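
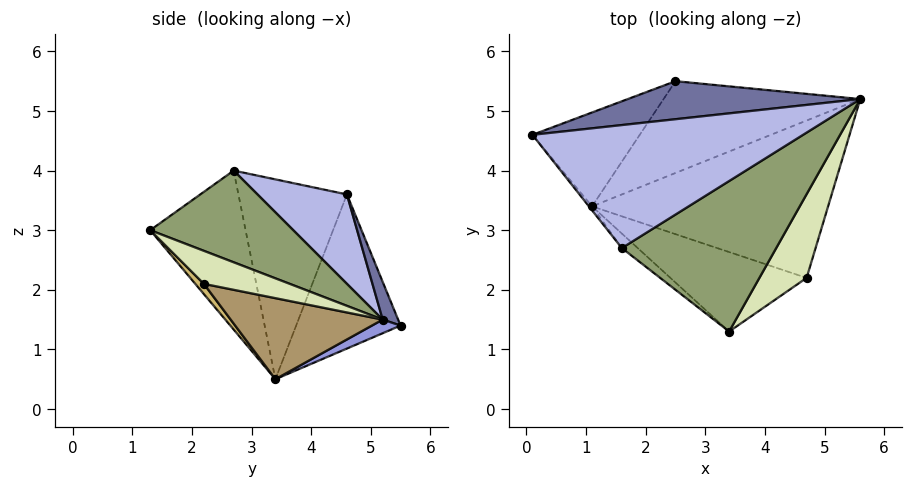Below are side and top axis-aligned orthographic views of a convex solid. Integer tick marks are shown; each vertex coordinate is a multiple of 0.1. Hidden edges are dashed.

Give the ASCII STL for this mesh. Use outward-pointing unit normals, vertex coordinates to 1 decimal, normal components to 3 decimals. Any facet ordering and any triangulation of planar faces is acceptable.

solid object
 facet normal 0.072 0.893 0.444
  outer loop
   vertex 2.5 5.5 1.4
   vertex 0.1 4.6 3.6
   vertex 5.6 5.2 1.5
  endloop
 endfacet
 facet normal -0.643 0.621 -0.448
  outer loop
   vertex 2.5 5.5 1.4
   vertex 1.1 3.4 0.5
   vertex 0.1 4.6 3.6
  endloop
 endfacet
 facet normal 0.065 0.356 -0.932
  outer loop
   vertex 2.5 5.5 1.4
   vertex 5.6 5.2 1.5
   vertex 1.1 3.4 0.5
  endloop
 endfacet
 facet normal 0.286 0.409 0.867
  outer loop
   vertex 1.6 2.7 4.0
   vertex 5.6 5.2 1.5
   vertex 0.1 4.6 3.6
  endloop
 endfacet
 facet normal 0.510 0.043 0.859
  outer loop
   vertex 1.6 2.7 4.0
   vertex 3.4 1.3 3.0
   vertex 5.6 5.2 1.5
  endloop
 endfacet
 facet normal -0.784 -0.621 -0.012
  outer loop
   vertex 1.6 2.7 4.0
   vertex 0.1 4.6 3.6
   vertex 1.1 3.4 0.5
  endloop
 endfacet
 facet normal -0.634 -0.770 -0.063
  outer loop
   vertex 1.6 2.7 4.0
   vertex 1.1 3.4 0.5
   vertex 3.4 1.3 3.0
  endloop
 endfacet
 facet normal 0.573 -0.008 0.820
  outer loop
   vertex 4.7 2.2 2.1
   vertex 5.6 5.2 1.5
   vertex 3.4 1.3 3.0
  endloop
 endfacet
 facet normal 0.312 -0.276 -0.909
  outer loop
   vertex 4.7 2.2 2.1
   vertex 1.1 3.4 0.5
   vertex 5.6 5.2 1.5
  endloop
 endfacet
 facet normal 0.050 -0.742 -0.669
  outer loop
   vertex 4.7 2.2 2.1
   vertex 3.4 1.3 3.0
   vertex 1.1 3.4 0.5
  endloop
 endfacet
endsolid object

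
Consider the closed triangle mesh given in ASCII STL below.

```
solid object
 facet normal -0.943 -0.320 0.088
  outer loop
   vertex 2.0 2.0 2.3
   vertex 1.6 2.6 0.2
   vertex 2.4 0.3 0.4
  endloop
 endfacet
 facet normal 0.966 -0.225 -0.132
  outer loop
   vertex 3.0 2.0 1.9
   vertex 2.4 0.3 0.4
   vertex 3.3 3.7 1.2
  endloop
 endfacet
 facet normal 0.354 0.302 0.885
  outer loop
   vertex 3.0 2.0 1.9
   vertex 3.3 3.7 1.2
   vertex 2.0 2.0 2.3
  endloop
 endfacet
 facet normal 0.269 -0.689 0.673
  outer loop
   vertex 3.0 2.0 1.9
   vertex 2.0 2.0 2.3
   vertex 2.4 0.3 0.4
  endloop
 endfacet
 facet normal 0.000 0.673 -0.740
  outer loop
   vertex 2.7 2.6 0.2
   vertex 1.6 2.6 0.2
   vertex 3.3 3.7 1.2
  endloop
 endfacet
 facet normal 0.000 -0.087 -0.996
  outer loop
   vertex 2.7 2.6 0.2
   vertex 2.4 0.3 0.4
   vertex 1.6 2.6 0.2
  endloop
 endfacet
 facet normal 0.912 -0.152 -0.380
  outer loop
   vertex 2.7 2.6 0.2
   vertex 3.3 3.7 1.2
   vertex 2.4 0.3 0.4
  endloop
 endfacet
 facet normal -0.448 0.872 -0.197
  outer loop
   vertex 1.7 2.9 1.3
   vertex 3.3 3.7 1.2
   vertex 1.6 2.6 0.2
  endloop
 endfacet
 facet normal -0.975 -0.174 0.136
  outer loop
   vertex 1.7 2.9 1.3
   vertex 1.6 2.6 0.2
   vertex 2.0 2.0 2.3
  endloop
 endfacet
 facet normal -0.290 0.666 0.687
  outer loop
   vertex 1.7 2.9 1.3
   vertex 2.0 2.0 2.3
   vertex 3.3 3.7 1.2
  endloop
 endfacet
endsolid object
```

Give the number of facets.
10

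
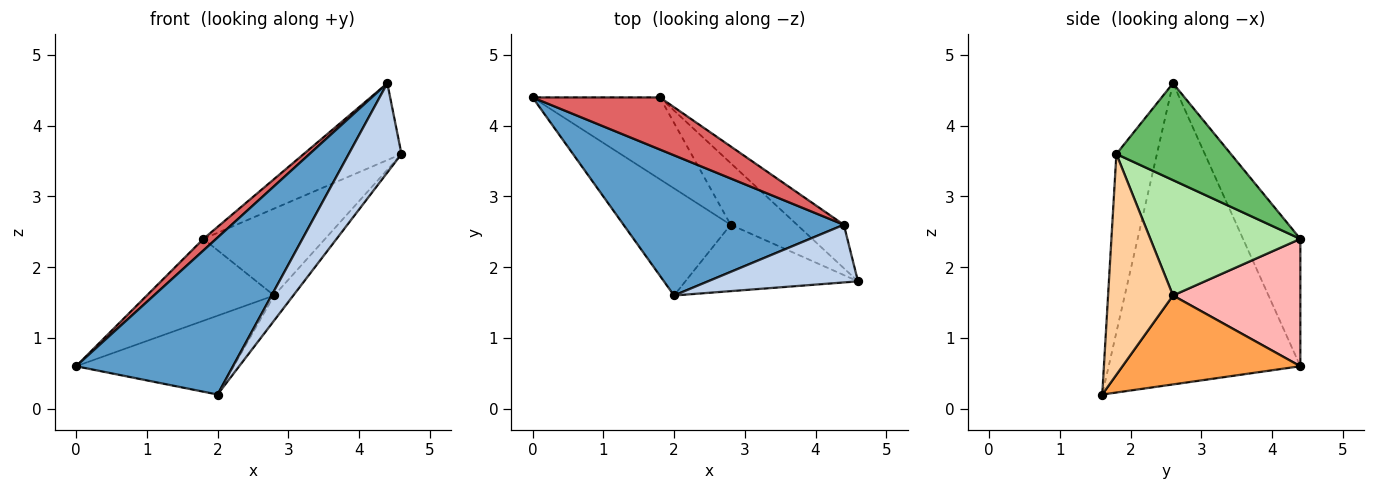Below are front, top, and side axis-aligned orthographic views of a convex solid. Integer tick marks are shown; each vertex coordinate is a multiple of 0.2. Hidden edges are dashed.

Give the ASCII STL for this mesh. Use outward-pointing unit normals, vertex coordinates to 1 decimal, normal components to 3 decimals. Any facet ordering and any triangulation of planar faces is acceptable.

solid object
 facet normal -0.673 -0.551 0.493
  outer loop
   vertex 4.4 2.6 4.6
   vertex 0.0 4.4 0.6
   vertex 2.0 1.6 0.2
  endloop
 endfacet
 facet normal -0.542 -0.706 0.456
  outer loop
   vertex 4.4 2.6 4.6
   vertex 2.0 1.6 0.2
   vertex 4.6 1.8 3.6
  endloop
 endfacet
 facet normal 0.556 0.493 -0.670
  outer loop
   vertex 2.8 2.6 1.6
   vertex 2.0 1.6 0.2
   vertex 0.0 4.4 0.6
  endloop
 endfacet
 facet normal 0.767 0.226 -0.600
  outer loop
   vertex 2.8 2.6 1.6
   vertex 4.6 1.8 3.6
   vertex 2.0 1.6 0.2
  endloop
 endfacet
 facet normal 0.714 0.610 -0.345
  outer loop
   vertex 1.8 4.4 2.4
   vertex 4.4 2.6 4.6
   vertex 4.6 1.8 3.6
  endloop
 endfacet
 facet normal 0.709 0.575 -0.408
  outer loop
   vertex 1.8 4.4 2.4
   vertex 4.6 1.8 3.6
   vertex 2.8 2.6 1.6
  endloop
 endfacet
 facet normal -0.699 -0.155 0.699
  outer loop
   vertex 1.8 4.4 2.4
   vertex 0.0 4.4 0.6
   vertex 4.4 2.6 4.6
  endloop
 endfacet
 facet normal 0.577 0.577 -0.577
  outer loop
   vertex 1.8 4.4 2.4
   vertex 2.8 2.6 1.6
   vertex 0.0 4.4 0.6
  endloop
 endfacet
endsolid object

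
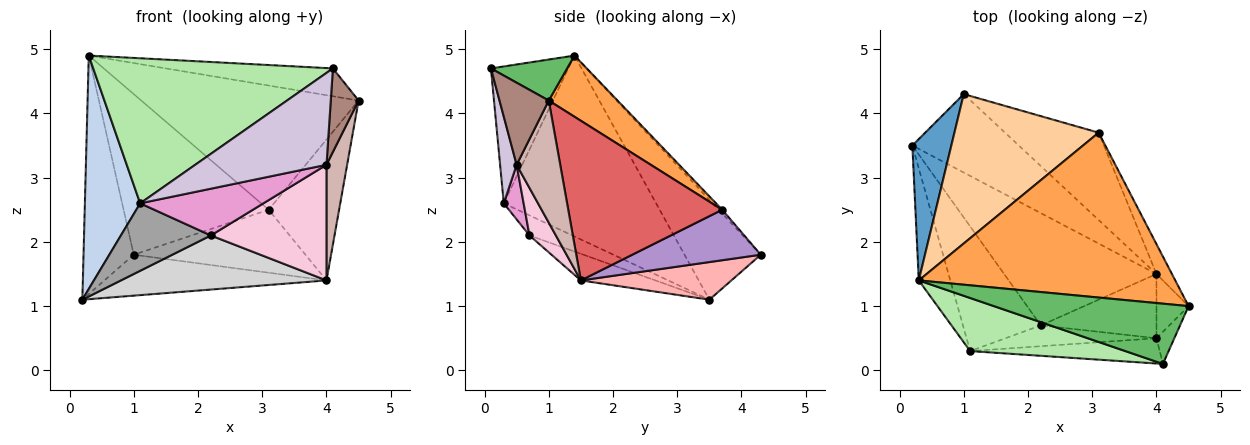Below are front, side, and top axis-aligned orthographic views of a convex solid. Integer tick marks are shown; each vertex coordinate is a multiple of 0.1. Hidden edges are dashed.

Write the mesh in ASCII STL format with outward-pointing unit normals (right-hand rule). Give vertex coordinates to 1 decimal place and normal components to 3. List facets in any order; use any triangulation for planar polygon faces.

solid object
 facet normal -0.794 0.523 0.310
  outer loop
   vertex 1.0 4.3 1.8
   vertex 0.2 3.5 1.1
   vertex 0.3 1.4 4.9
  endloop
 endfacet
 facet normal -0.928 -0.337 -0.162
  outer loop
   vertex 1.1 0.3 2.6
   vertex 0.3 1.4 4.9
   vertex 0.2 3.5 1.1
  endloop
 endfacet
 facet normal 0.187 0.591 0.785
  outer loop
   vertex 3.1 3.7 2.5
   vertex 0.3 1.4 4.9
   vertex 4.5 1.0 4.2
  endloop
 endfacet
 facet normal -0.018 0.732 0.681
  outer loop
   vertex 3.1 3.7 2.5
   vertex 1.0 4.3 1.8
   vertex 0.3 1.4 4.9
  endloop
 endfacet
 facet normal 0.188 0.412 0.892
  outer loop
   vertex 4.1 0.1 4.7
   vertex 4.5 1.0 4.2
   vertex 0.3 1.4 4.9
  endloop
 endfacet
 facet normal -0.290 -0.899 0.329
  outer loop
   vertex 4.1 0.1 4.7
   vertex 0.3 1.4 4.9
   vertex 1.1 0.3 2.6
  endloop
 endfacet
 facet normal 0.906 0.414 -0.088
  outer loop
   vertex 4.0 1.5 1.4
   vertex 3.1 3.7 2.5
   vertex 4.5 1.0 4.2
  endloop
 endfacet
 facet normal 0.299 0.441 -0.846
  outer loop
   vertex 4.0 1.5 1.4
   vertex 0.2 3.5 1.1
   vertex 1.0 4.3 1.8
  endloop
 endfacet
 facet normal 0.401 0.536 -0.743
  outer loop
   vertex 4.0 1.5 1.4
   vertex 1.0 4.3 1.8
   vertex 3.1 3.7 2.5
  endloop
 endfacet
 facet normal 0.120 -0.957 -0.263
  outer loop
   vertex 4.0 0.5 3.2
   vertex 4.1 0.1 4.7
   vertex 1.1 0.3 2.6
  endloop
 endfacet
 facet normal 0.855 -0.483 -0.186
  outer loop
   vertex 4.0 0.5 3.2
   vertex 4.5 1.0 4.2
   vertex 4.1 0.1 4.7
  endloop
 endfacet
 facet normal 0.879 -0.416 -0.231
  outer loop
   vertex 4.0 0.5 3.2
   vertex 4.0 1.5 1.4
   vertex 4.5 1.0 4.2
  endloop
 endfacet
 facet normal 0.146 -0.904 -0.403
  outer loop
   vertex 2.2 0.7 2.1
   vertex 4.0 0.5 3.2
   vertex 1.1 0.3 2.6
  endloop
 endfacet
 facet normal 0.196 -0.857 -0.476
  outer loop
   vertex 2.2 0.7 2.1
   vertex 4.0 1.5 1.4
   vertex 4.0 0.5 3.2
  endloop
 endfacet
 facet normal -0.221 -0.464 -0.858
  outer loop
   vertex 2.2 0.7 2.1
   vertex 1.1 0.3 2.6
   vertex 0.2 3.5 1.1
  endloop
 endfacet
 facet normal -0.155 -0.429 -0.890
  outer loop
   vertex 2.2 0.7 2.1
   vertex 0.2 3.5 1.1
   vertex 4.0 1.5 1.4
  endloop
 endfacet
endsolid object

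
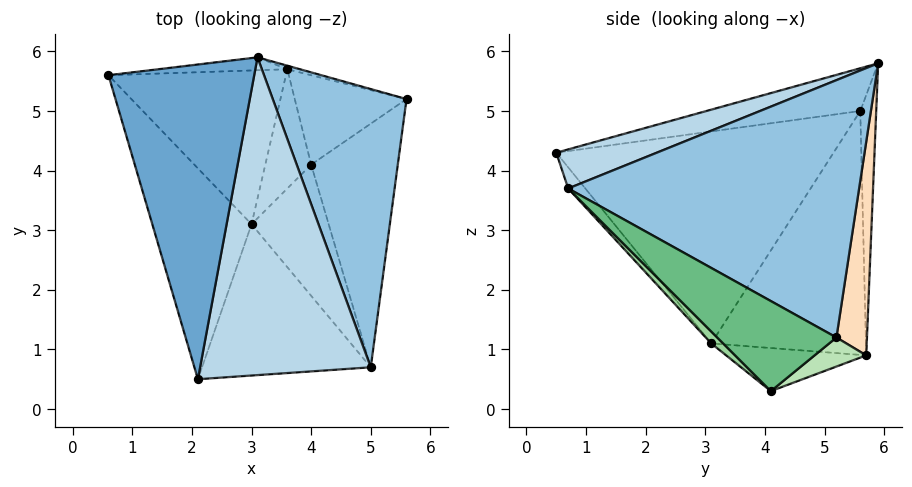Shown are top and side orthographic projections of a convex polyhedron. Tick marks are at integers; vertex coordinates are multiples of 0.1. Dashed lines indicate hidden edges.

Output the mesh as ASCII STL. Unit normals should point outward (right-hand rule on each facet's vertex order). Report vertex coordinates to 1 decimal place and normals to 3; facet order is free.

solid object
 facet normal -0.275 -0.210 0.938
  outer loop
   vertex 3.1 5.9 5.8
   vertex 0.6 5.6 5.0
   vertex 2.1 0.5 4.3
  endloop
 endfacet
 facet normal 0.879 0.137 0.457
  outer loop
   vertex 5.0 0.7 3.7
   vertex 5.6 5.2 1.2
   vertex 3.1 5.9 5.8
  endloop
 endfacet
 facet normal 0.213 -0.298 0.931
  outer loop
   vertex 5.0 0.7 3.7
   vertex 3.1 5.9 5.8
   vertex 2.1 0.5 4.3
  endloop
 endfacet
 facet normal -0.887 -0.204 -0.415
  outer loop
   vertex 3.0 3.1 1.1
   vertex 2.1 0.5 4.3
   vertex 0.6 5.6 5.0
  endloop
 endfacet
 facet normal -0.080 -0.762 -0.642
  outer loop
   vertex 3.0 3.1 1.1
   vertex 5.0 0.7 3.7
   vertex 2.1 0.5 4.3
  endloop
 endfacet
 facet normal -0.801 0.140 -0.582
  outer loop
   vertex 3.6 5.7 0.9
   vertex 3.0 3.1 1.1
   vertex 0.6 5.6 5.0
  endloop
 endfacet
 facet normal -0.103 0.993 -0.051
  outer loop
   vertex 3.6 5.7 0.9
   vertex 0.6 5.6 5.0
   vertex 3.1 5.9 5.8
  endloop
 endfacet
 facet normal 0.245 0.970 -0.015
  outer loop
   vertex 3.6 5.7 0.9
   vertex 3.1 5.9 5.8
   vertex 5.6 5.2 1.2
  endloop
 endfacet
 facet normal 0.649 -0.434 -0.625
  outer loop
   vertex 4.0 4.1 0.3
   vertex 5.6 5.2 1.2
   vertex 5.0 0.7 3.7
  endloop
 endfacet
 facet normal 0.111 -0.686 -0.719
  outer loop
   vertex 4.0 4.1 0.3
   vertex 5.0 0.7 3.7
   vertex 3.0 3.1 1.1
  endloop
 endfacet
 facet normal 0.232 0.392 -0.890
  outer loop
   vertex 4.0 4.1 0.3
   vertex 3.6 5.7 0.9
   vertex 5.6 5.2 1.2
  endloop
 endfacet
 facet normal -0.681 0.101 -0.725
  outer loop
   vertex 4.0 4.1 0.3
   vertex 3.0 3.1 1.1
   vertex 3.6 5.7 0.9
  endloop
 endfacet
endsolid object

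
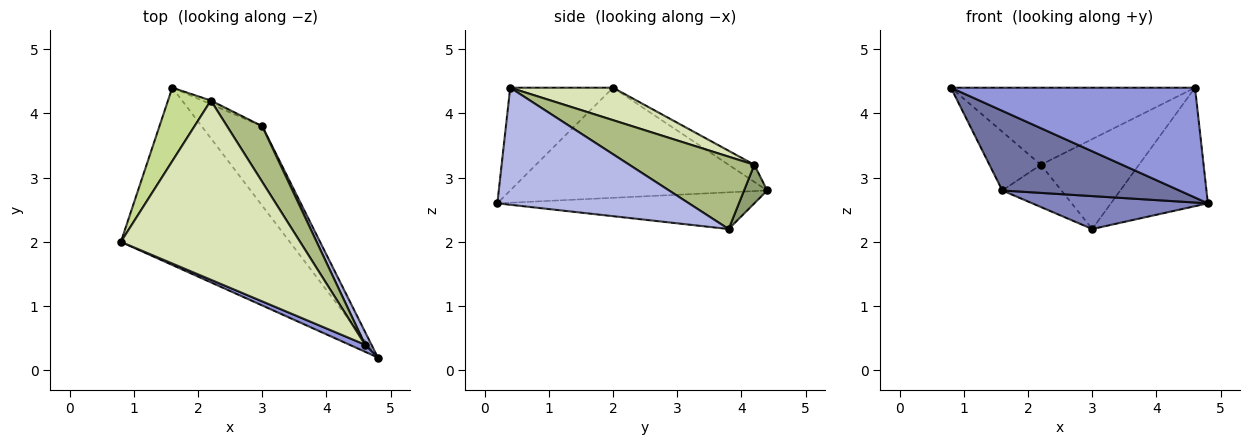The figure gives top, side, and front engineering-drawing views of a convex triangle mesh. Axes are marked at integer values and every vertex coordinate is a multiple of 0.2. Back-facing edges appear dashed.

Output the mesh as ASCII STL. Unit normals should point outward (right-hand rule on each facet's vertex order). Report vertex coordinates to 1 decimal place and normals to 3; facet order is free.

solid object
 facet normal -0.511 -0.352 -0.784
  outer loop
   vertex 1.6 4.4 2.8
   vertex 4.8 0.2 2.6
   vertex 0.8 2.0 4.4
  endloop
 endfacet
 facet normal -0.489 -0.334 -0.806
  outer loop
   vertex 1.6 4.4 2.8
   vertex 3.0 3.8 2.2
   vertex 4.8 0.2 2.6
  endloop
 endfacet
 facet normal -0.387 -0.920 0.059
  outer loop
   vertex 4.6 0.4 4.4
   vertex 0.8 2.0 4.4
   vertex 4.8 0.2 2.6
  endloop
 endfacet
 facet normal 0.891 0.451 0.049
  outer loop
   vertex 4.6 0.4 4.4
   vertex 4.8 0.2 2.6
   vertex 3.0 3.8 2.2
  endloop
 endfacet
 facet normal 0.363 0.928 -0.081
  outer loop
   vertex 2.2 4.2 3.2
   vertex 3.0 3.8 2.2
   vertex 1.6 4.4 2.8
  endloop
 endfacet
 facet normal 0.735 0.577 0.357
  outer loop
   vertex 2.2 4.2 3.2
   vertex 4.6 0.4 4.4
   vertex 3.0 3.8 2.2
  endloop
 endfacet
 facet normal -0.298 0.596 0.745
  outer loop
   vertex 2.2 4.2 3.2
   vertex 1.6 4.4 2.8
   vertex 0.8 2.0 4.4
  endloop
 endfacet
 facet normal 0.164 0.390 0.906
  outer loop
   vertex 2.2 4.2 3.2
   vertex 0.8 2.0 4.4
   vertex 4.6 0.4 4.4
  endloop
 endfacet
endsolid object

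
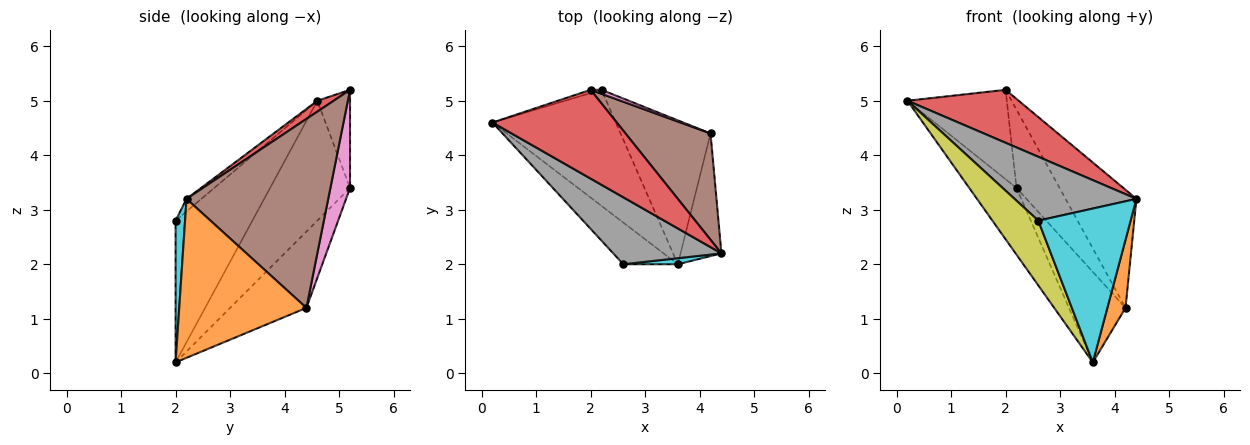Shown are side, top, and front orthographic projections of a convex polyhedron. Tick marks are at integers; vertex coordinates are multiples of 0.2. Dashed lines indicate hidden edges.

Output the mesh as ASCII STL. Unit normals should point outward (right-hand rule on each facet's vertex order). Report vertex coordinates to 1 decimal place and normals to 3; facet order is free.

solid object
 facet normal -0.645 0.381 -0.663
  outer loop
   vertex 3.6 2.0 0.2
   vertex 0.2 4.6 5.0
   vertex 2.2 5.2 3.4
  endloop
 endfacet
 facet normal 0.959 -0.137 -0.247
  outer loop
   vertex 4.2 4.4 1.2
   vertex 4.4 2.2 3.2
   vertex 3.6 2.0 0.2
  endloop
 endfacet
 facet normal -0.583 0.432 -0.688
  outer loop
   vertex 4.2 4.4 1.2
   vertex 3.6 2.0 0.2
   vertex 2.2 5.2 3.4
  endloop
 endfacet
 facet normal 0.075 -0.511 0.856
  outer loop
   vertex 2.0 5.2 5.2
   vertex 0.2 4.6 5.0
   vertex 4.4 2.2 3.2
  endloop
 endfacet
 facet normal -0.313 0.949 -0.035
  outer loop
   vertex 2.0 5.2 5.2
   vertex 2.2 5.2 3.4
   vertex 0.2 4.6 5.0
  endloop
 endfacet
 facet normal 0.830 0.415 0.373
  outer loop
   vertex 2.0 5.2 5.2
   vertex 4.4 2.2 3.2
   vertex 4.2 4.4 1.2
  endloop
 endfacet
 facet normal 0.414 0.909 0.046
  outer loop
   vertex 2.0 5.2 5.2
   vertex 4.2 4.4 1.2
   vertex 2.2 5.2 3.4
  endloop
 endfacet
 facet normal -0.084 -0.688 0.721
  outer loop
   vertex 2.6 2.0 2.8
   vertex 4.4 2.2 3.2
   vertex 0.2 4.6 5.0
  endloop
 endfacet
 facet normal -0.815 -0.487 -0.314
  outer loop
   vertex 2.6 2.0 2.8
   vertex 0.2 4.6 5.0
   vertex 3.6 2.0 0.2
  endloop
 endfacet
 facet normal 0.102 -0.994 0.039
  outer loop
   vertex 2.6 2.0 2.8
   vertex 3.6 2.0 0.2
   vertex 4.4 2.2 3.2
  endloop
 endfacet
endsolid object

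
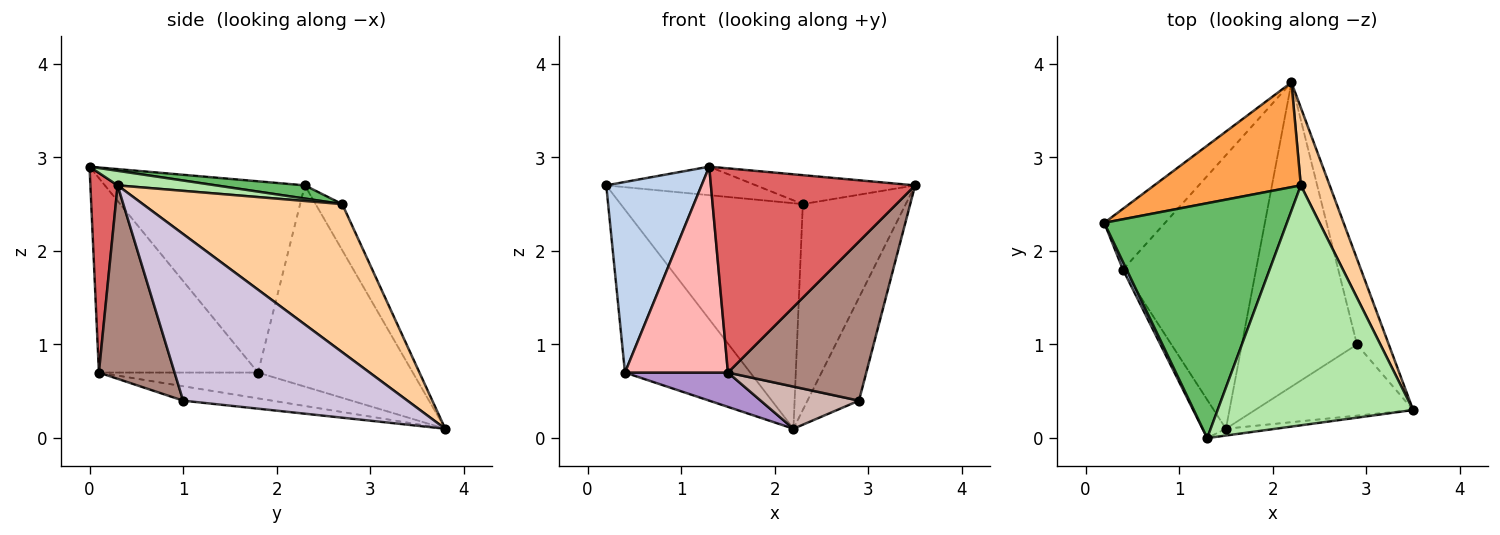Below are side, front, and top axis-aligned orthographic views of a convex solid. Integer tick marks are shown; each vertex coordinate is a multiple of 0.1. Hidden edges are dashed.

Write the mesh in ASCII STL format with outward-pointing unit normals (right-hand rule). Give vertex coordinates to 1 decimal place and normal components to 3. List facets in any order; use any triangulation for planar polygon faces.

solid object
 facet normal -0.757 0.612 -0.229
  outer loop
   vertex 0.4 1.8 0.7
   vertex 0.2 2.3 2.7
   vertex 2.2 3.8 0.1
  endloop
 endfacet
 facet normal -0.903 -0.430 0.017
  outer loop
   vertex 0.4 1.8 0.7
   vertex 1.3 0.0 2.9
   vertex 0.2 2.3 2.7
  endloop
 endfacet
 facet normal -0.131 0.899 0.418
  outer loop
   vertex 2.3 2.7 2.5
   vertex 2.2 3.8 0.1
   vertex 0.2 2.3 2.7
  endloop
 endfacet
 facet normal 0.876 0.452 0.171
  outer loop
   vertex 2.3 2.7 2.5
   vertex 3.5 0.3 2.7
   vertex 2.2 3.8 0.1
  endloop
 endfacet
 facet normal 0.071 0.120 0.990
  outer loop
   vertex 2.3 2.7 2.5
   vertex 0.2 2.3 2.7
   vertex 1.3 0.0 2.9
  endloop
 endfacet
 facet normal 0.074 0.119 0.990
  outer loop
   vertex 2.3 2.7 2.5
   vertex 1.3 0.0 2.9
   vertex 3.5 0.3 2.7
  endloop
 endfacet
 facet normal 0.132 -0.991 -0.033
  outer loop
   vertex 1.5 0.1 0.7
   vertex 3.5 0.3 2.7
   vertex 1.3 0.0 2.9
  endloop
 endfacet
 facet normal -0.835 -0.541 -0.101
  outer loop
   vertex 1.5 0.1 0.7
   vertex 1.3 0.0 2.9
   vertex 0.4 1.8 0.7
  endloop
 endfacet
 facet normal -0.189 -0.122 -0.974
  outer loop
   vertex 1.5 0.1 0.7
   vertex 0.4 1.8 0.7
   vertex 2.2 3.8 0.1
  endloop
 endfacet
 facet normal 0.958 0.220 -0.183
  outer loop
   vertex 2.9 1.0 0.4
   vertex 2.2 3.8 0.1
   vertex 3.5 0.3 2.7
  endloop
 endfacet
 facet normal 0.447 -0.817 -0.365
  outer loop
   vertex 2.9 1.0 0.4
   vertex 3.5 0.3 2.7
   vertex 1.5 0.1 0.7
  endloop
 endfacet
 facet normal -0.123 -0.136 -0.983
  outer loop
   vertex 2.9 1.0 0.4
   vertex 1.5 0.1 0.7
   vertex 2.2 3.8 0.1
  endloop
 endfacet
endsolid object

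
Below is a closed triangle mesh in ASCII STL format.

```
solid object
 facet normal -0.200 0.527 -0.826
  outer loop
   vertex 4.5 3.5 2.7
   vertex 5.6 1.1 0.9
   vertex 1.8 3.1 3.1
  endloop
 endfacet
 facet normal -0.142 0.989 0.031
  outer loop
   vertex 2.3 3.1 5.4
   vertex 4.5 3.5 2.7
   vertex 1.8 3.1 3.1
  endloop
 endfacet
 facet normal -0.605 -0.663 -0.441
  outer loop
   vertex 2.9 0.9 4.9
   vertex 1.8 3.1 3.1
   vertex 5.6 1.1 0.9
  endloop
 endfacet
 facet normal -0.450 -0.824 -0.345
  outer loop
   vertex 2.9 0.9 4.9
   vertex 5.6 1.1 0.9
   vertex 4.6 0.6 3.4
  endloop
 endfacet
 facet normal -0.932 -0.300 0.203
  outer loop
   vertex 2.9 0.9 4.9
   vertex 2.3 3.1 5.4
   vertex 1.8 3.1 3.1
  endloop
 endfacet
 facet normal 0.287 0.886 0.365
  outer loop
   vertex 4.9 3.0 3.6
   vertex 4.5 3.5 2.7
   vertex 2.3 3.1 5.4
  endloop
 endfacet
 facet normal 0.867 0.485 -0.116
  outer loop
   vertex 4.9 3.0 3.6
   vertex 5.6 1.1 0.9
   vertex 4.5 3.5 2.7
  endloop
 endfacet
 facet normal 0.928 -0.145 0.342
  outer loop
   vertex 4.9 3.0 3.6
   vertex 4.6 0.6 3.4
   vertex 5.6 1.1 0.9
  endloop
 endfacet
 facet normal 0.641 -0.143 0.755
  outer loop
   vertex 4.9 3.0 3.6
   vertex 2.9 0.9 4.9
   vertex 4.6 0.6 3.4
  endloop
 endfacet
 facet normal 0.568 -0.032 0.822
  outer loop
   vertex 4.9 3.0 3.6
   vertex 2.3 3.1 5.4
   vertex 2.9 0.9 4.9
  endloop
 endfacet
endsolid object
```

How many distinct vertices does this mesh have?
7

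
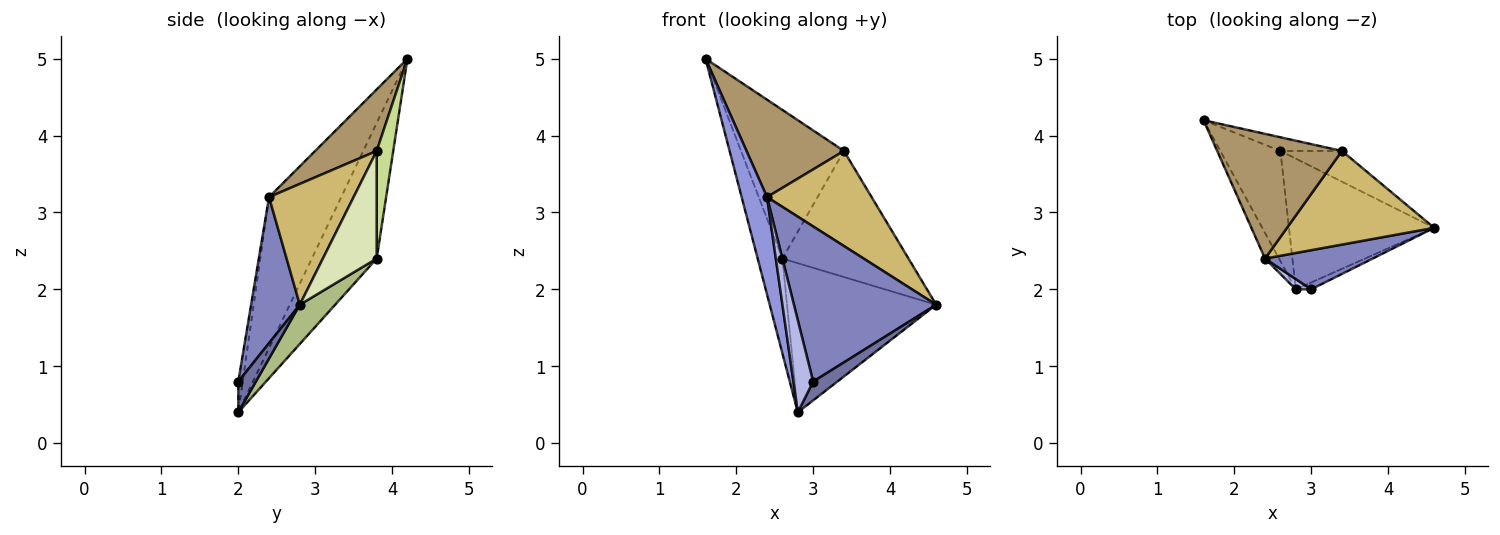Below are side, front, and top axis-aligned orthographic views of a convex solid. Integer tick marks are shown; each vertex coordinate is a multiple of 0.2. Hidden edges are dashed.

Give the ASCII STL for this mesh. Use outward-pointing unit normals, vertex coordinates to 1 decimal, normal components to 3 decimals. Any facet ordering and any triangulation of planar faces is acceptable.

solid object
 facet normal 0.564 -0.776 -0.282
  outer loop
   vertex 3.0 2.0 0.8
   vertex 2.8 2.0 0.4
   vertex 4.6 2.8 1.8
  endloop
 endfacet
 facet normal 0.315 -0.920 0.232
  outer loop
   vertex 2.4 2.4 3.2
   vertex 3.0 2.0 0.8
   vertex 4.6 2.8 1.8
  endloop
 endfacet
 facet normal -0.940 -0.331 -0.087
  outer loop
   vertex 2.4 2.4 3.2
   vertex 1.6 4.2 5.0
   vertex 2.8 2.0 0.4
  endloop
 endfacet
 facet normal -0.216 -0.970 0.108
  outer loop
   vertex 2.4 2.4 3.2
   vertex 2.8 2.0 0.4
   vertex 3.0 2.0 0.8
  endloop
 endfacet
 facet normal -0.863 0.329 -0.383
  outer loop
   vertex 2.6 3.8 2.4
   vertex 2.8 2.0 0.4
   vertex 1.6 4.2 5.0
  endloop
 endfacet
 facet normal 0.176 0.740 -0.649
  outer loop
   vertex 2.6 3.8 2.4
   vertex 4.6 2.8 1.8
   vertex 2.8 2.0 0.4
  endloop
 endfacet
 facet normal 0.158 0.983 -0.090
  outer loop
   vertex 3.4 3.8 3.8
   vertex 2.6 3.8 2.4
   vertex 1.6 4.2 5.0
  endloop
 endfacet
 facet normal 0.383 0.897 -0.219
  outer loop
   vertex 3.4 3.8 3.8
   vertex 4.6 2.8 1.8
   vertex 2.6 3.8 2.4
  endloop
 endfacet
 facet normal 0.362 -0.574 0.735
  outer loop
   vertex 3.4 3.8 3.8
   vertex 1.6 4.2 5.0
   vertex 2.4 2.4 3.2
  endloop
 endfacet
 facet normal 0.499 -0.617 0.608
  outer loop
   vertex 3.4 3.8 3.8
   vertex 2.4 2.4 3.2
   vertex 4.6 2.8 1.8
  endloop
 endfacet
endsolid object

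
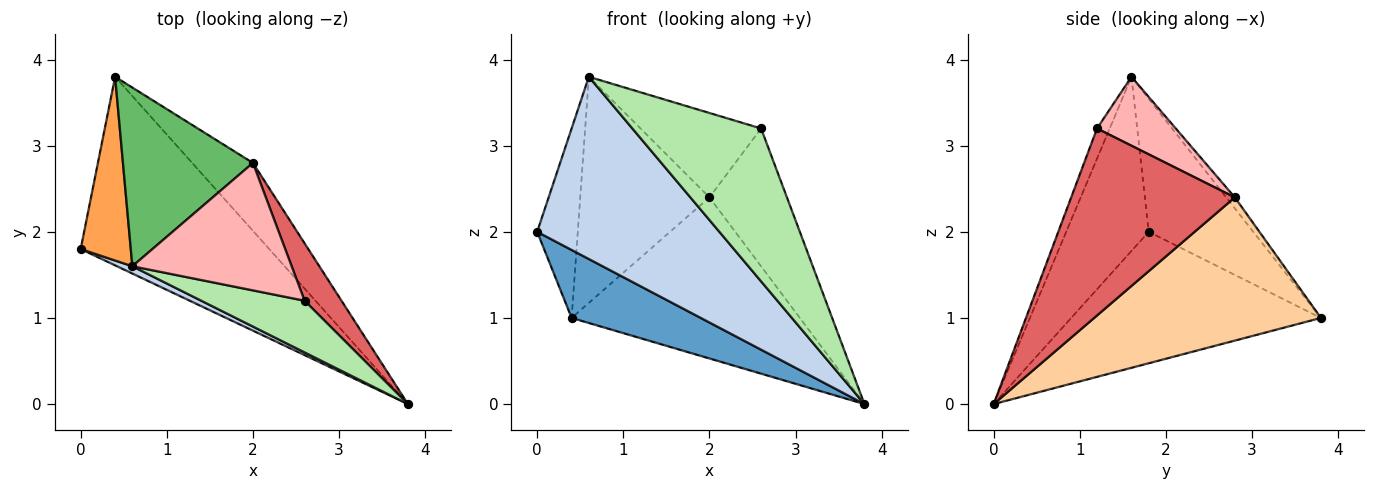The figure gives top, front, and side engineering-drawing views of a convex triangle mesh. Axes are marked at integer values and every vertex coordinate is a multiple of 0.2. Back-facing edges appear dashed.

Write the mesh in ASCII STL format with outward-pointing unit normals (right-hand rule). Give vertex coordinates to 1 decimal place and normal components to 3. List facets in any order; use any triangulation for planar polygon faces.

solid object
 facet normal -0.548 -0.284 -0.787
  outer loop
   vertex 0.4 3.8 1.0
   vertex 3.8 0.0 0.0
   vertex 0.0 1.8 2.0
  endloop
 endfacet
 facet normal -0.412 -0.910 0.036
  outer loop
   vertex 0.6 1.6 3.8
   vertex 0.0 1.8 2.0
   vertex 3.8 0.0 0.0
  endloop
 endfacet
 facet normal -0.880 0.341 0.331
  outer loop
   vertex 0.6 1.6 3.8
   vertex 0.4 3.8 1.0
   vertex 0.0 1.8 2.0
  endloop
 endfacet
 facet normal 0.675 0.680 -0.286
  outer loop
   vertex 2.0 2.8 2.4
   vertex 3.8 0.0 0.0
   vertex 0.4 3.8 1.0
  endloop
 endfacet
 facet normal -0.052 0.783 0.619
  outer loop
   vertex 2.0 2.8 2.4
   vertex 0.4 3.8 1.0
   vertex 0.6 1.6 3.8
  endloop
 endfacet
 facet normal -0.093 -0.943 0.319
  outer loop
   vertex 2.6 1.2 3.2
   vertex 0.6 1.6 3.8
   vertex 3.8 0.0 0.0
  endloop
 endfacet
 facet normal 0.890 0.421 0.176
  outer loop
   vertex 2.6 1.2 3.2
   vertex 3.8 0.0 0.0
   vertex 2.0 2.8 2.4
  endloop
 endfacet
 facet normal 0.339 0.519 0.784
  outer loop
   vertex 2.6 1.2 3.2
   vertex 2.0 2.8 2.4
   vertex 0.6 1.6 3.8
  endloop
 endfacet
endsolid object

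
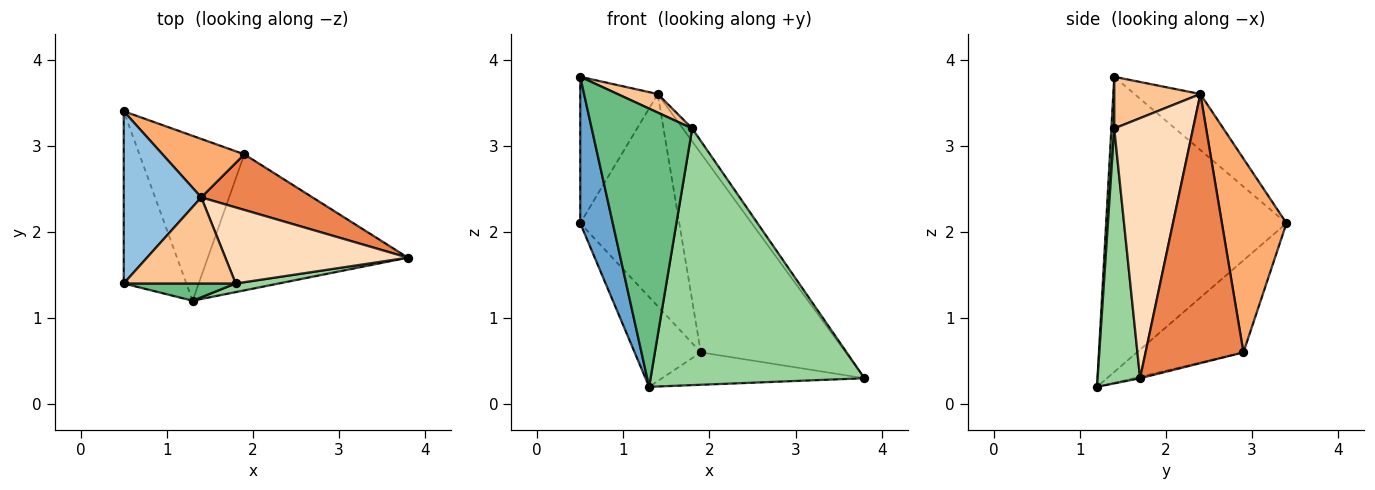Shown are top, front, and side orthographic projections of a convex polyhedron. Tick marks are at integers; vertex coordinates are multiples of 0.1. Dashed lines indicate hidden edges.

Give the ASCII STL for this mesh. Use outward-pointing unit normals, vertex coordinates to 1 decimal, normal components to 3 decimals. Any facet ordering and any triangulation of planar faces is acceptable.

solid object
 facet normal -0.963 -0.174 -0.204
  outer loop
   vertex 1.3 1.2 0.2
   vertex 0.5 1.4 3.8
   vertex 0.5 3.4 2.1
  endloop
 endfacet
 facet normal -0.482 0.567 0.668
  outer loop
   vertex 1.4 2.4 3.6
   vertex 0.5 3.4 2.1
   vertex 0.5 1.4 3.8
  endloop
 endfacet
 facet normal -0.007 0.232 -0.973
  outer loop
   vertex 1.9 2.9 0.6
   vertex 3.8 1.7 0.3
   vertex 1.3 1.2 0.2
  endloop
 endfacet
 facet normal -0.610 0.379 -0.696
  outer loop
   vertex 1.9 2.9 0.6
   vertex 1.3 1.2 0.2
   vertex 0.5 3.4 2.1
  endloop
 endfacet
 facet normal 0.545 0.807 0.225
  outer loop
   vertex 1.9 2.9 0.6
   vertex 1.4 2.4 3.6
   vertex 3.8 1.7 0.3
  endloop
 endfacet
 facet normal 0.532 0.816 0.225
  outer loop
   vertex 1.9 2.9 0.6
   vertex 0.5 3.4 2.1
   vertex 1.4 2.4 3.6
  endloop
 endfacet
 facet normal 0.411 -0.192 0.891
  outer loop
   vertex 1.8 1.4 3.2
   vertex 1.4 2.4 3.6
   vertex 0.5 1.4 3.8
  endloop
 endfacet
 facet normal 0.815 0.097 0.572
  outer loop
   vertex 1.8 1.4 3.2
   vertex 3.8 1.7 0.3
   vertex 1.4 2.4 3.6
  endloop
 endfacet
 facet normal 0.029 -0.998 0.062
  outer loop
   vertex 1.8 1.4 3.2
   vertex 0.5 1.4 3.8
   vertex 1.3 1.2 0.2
  endloop
 endfacet
 facet normal 0.195 -0.980 0.033
  outer loop
   vertex 1.8 1.4 3.2
   vertex 1.3 1.2 0.2
   vertex 3.8 1.7 0.3
  endloop
 endfacet
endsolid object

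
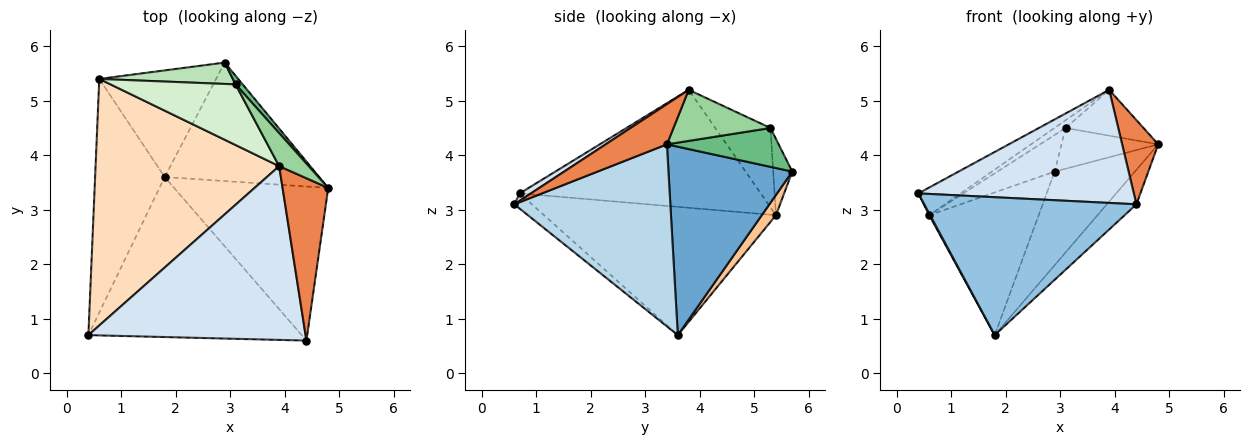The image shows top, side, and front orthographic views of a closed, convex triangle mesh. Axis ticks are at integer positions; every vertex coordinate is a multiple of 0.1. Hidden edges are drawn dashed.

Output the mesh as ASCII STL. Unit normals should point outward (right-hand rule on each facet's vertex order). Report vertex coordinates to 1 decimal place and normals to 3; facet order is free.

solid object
 facet normal 0.691 0.448 -0.567
  outer loop
   vertex 1.8 3.6 0.7
   vertex 2.9 5.7 3.7
   vertex 4.8 3.4 4.2
  endloop
 endfacet
 facet normal -0.054 -0.652 -0.756
  outer loop
   vertex 4.4 0.6 3.1
   vertex 0.4 0.7 3.3
   vertex 1.8 3.6 0.7
  endloop
 endfacet
 facet normal 0.755 0.143 -0.639
  outer loop
   vertex 4.4 0.6 3.1
   vertex 1.8 3.6 0.7
   vertex 4.8 3.4 4.2
  endloop
 endfacet
 facet normal 0.028 -0.545 0.838
  outer loop
   vertex 3.9 3.8 5.2
   vertex 0.4 0.7 3.3
   vertex 4.4 0.6 3.1
  endloop
 endfacet
 facet normal 0.616 -0.363 0.699
  outer loop
   vertex 3.9 3.8 5.2
   vertex 4.4 0.6 3.1
   vertex 4.8 3.4 4.2
  endloop
 endfacet
 facet normal -0.879 -0.003 -0.477
  outer loop
   vertex 0.6 5.4 2.9
   vertex 1.8 3.6 0.7
   vertex 0.4 0.7 3.3
  endloop
 endfacet
 facet normal 0.103 0.797 -0.596
  outer loop
   vertex 0.6 5.4 2.9
   vertex 2.9 5.7 3.7
   vertex 1.8 3.6 0.7
  endloop
 endfacet
 facet normal -0.538 0.094 0.838
  outer loop
   vertex 0.6 5.4 2.9
   vertex 0.4 0.7 3.3
   vertex 3.9 3.8 5.2
  endloop
 endfacet
 facet normal 0.749 0.648 0.137
  outer loop
   vertex 3.1 5.3 4.5
   vertex 4.8 3.4 4.2
   vertex 2.9 5.7 3.7
  endloop
 endfacet
 facet normal 0.711 0.571 0.411
  outer loop
   vertex 3.1 5.3 4.5
   vertex 3.9 3.8 5.2
   vertex 4.8 3.4 4.2
  endloop
 endfacet
 facet normal -0.277 0.830 0.484
  outer loop
   vertex 3.1 5.3 4.5
   vertex 2.9 5.7 3.7
   vertex 0.6 5.4 2.9
  endloop
 endfacet
 facet normal -0.533 0.107 0.839
  outer loop
   vertex 3.1 5.3 4.5
   vertex 0.6 5.4 2.9
   vertex 3.9 3.8 5.2
  endloop
 endfacet
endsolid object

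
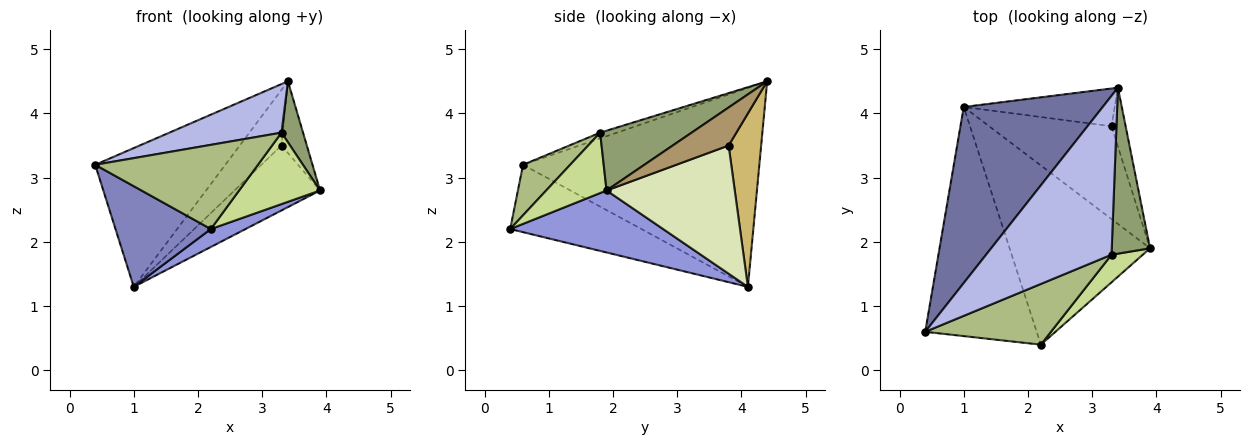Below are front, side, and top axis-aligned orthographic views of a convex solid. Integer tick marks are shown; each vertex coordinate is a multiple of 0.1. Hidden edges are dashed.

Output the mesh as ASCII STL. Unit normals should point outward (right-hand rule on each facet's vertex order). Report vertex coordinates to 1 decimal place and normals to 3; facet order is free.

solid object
 facet normal -0.747 0.411 0.522
  outer loop
   vertex 3.4 4.4 4.5
   vertex 1.0 4.1 1.3
   vertex 0.4 0.6 3.2
  endloop
 endfacet
 facet normal -0.484 -0.352 -0.801
  outer loop
   vertex 2.2 0.4 2.2
   vertex 0.4 0.6 3.2
   vertex 1.0 4.1 1.3
  endloop
 endfacet
 facet normal 0.402 -0.091 -0.911
  outer loop
   vertex 2.2 0.4 2.2
   vertex 1.0 4.1 1.3
   vertex 3.9 1.9 2.8
  endloop
 endfacet
 facet normal -0.044 -0.292 0.955
  outer loop
   vertex 3.3 1.8 3.7
   vertex 3.4 4.4 4.5
   vertex 0.4 0.6 3.2
  endloop
 endfacet
 facet normal 0.826 -0.195 0.529
  outer loop
   vertex 3.3 1.8 3.7
   vertex 3.9 1.9 2.8
   vertex 3.4 4.4 4.5
  endloop
 endfacet
 facet normal 0.229 -0.790 0.569
  outer loop
   vertex 3.3 1.8 3.7
   vertex 0.4 0.6 3.2
   vertex 2.2 0.4 2.2
  endloop
 endfacet
 facet normal 0.571 -0.766 0.296
  outer loop
   vertex 3.3 1.8 3.7
   vertex 2.2 0.4 2.2
   vertex 3.9 1.9 2.8
  endloop
 endfacet
 facet normal 0.651 0.435 -0.622
  outer loop
   vertex 3.3 3.8 3.5
   vertex 3.9 1.9 2.8
   vertex 1.0 4.1 1.3
  endloop
 endfacet
 facet normal 0.863 0.391 -0.321
  outer loop
   vertex 3.3 3.8 3.5
   vertex 3.4 4.4 4.5
   vertex 3.9 1.9 2.8
  endloop
 endfacet
 facet normal 0.542 0.696 -0.472
  outer loop
   vertex 3.3 3.8 3.5
   vertex 1.0 4.1 1.3
   vertex 3.4 4.4 4.5
  endloop
 endfacet
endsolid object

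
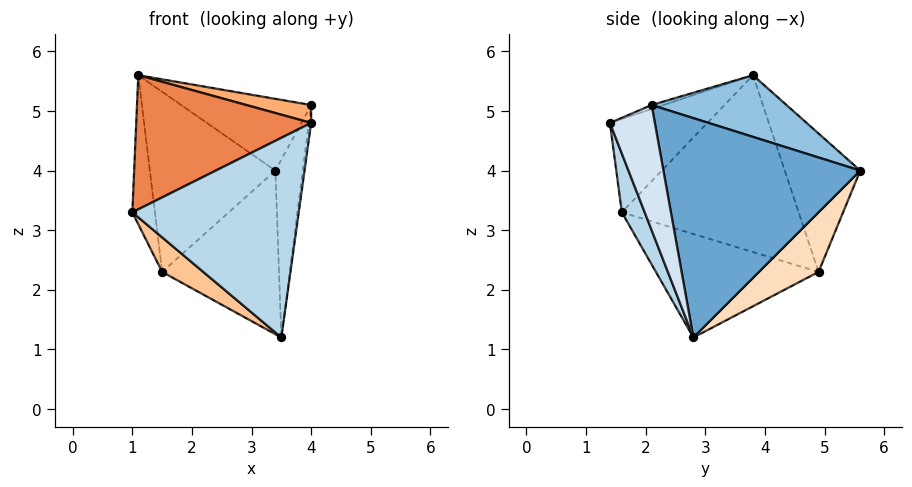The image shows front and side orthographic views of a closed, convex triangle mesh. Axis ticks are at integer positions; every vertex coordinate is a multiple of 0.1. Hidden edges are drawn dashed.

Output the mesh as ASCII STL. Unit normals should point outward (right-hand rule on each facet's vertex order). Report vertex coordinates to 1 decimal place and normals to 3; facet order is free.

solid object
 facet normal 0.985 0.137 -0.102
  outer loop
   vertex 3.5 2.8 1.2
   vertex 3.4 5.6 4.0
   vertex 4.0 2.1 5.1
  endloop
 endfacet
 facet normal 0.347 0.335 0.876
  outer loop
   vertex 1.1 3.8 5.6
   vertex 4.0 2.1 5.1
   vertex 3.4 5.6 4.0
  endloop
 endfacet
 facet normal 0.126 -0.919 -0.375
  outer loop
   vertex 4.0 1.4 4.8
   vertex 1.0 1.6 3.3
   vertex 3.5 2.8 1.2
  endloop
 endfacet
 facet normal 0.992 0.051 -0.118
  outer loop
   vertex 4.0 1.4 4.8
   vertex 3.5 2.8 1.2
   vertex 4.0 2.1 5.1
  endloop
 endfacet
 facet normal -0.370 -0.663 0.651
  outer loop
   vertex 4.0 1.4 4.8
   vertex 1.1 3.8 5.6
   vertex 1.0 1.6 3.3
  endloop
 endfacet
 facet normal -0.072 -0.393 0.917
  outer loop
   vertex 4.0 1.4 4.8
   vertex 4.0 2.1 5.1
   vertex 1.1 3.8 5.6
  endloop
 endfacet
 facet normal -0.593 -0.150 -0.791
  outer loop
   vertex 1.5 4.9 2.3
   vertex 3.5 2.8 1.2
   vertex 1.0 1.6 3.3
  endloop
 endfacet
 facet normal 0.342 0.671 -0.658
  outer loop
   vertex 1.5 4.9 2.3
   vertex 3.4 5.6 4.0
   vertex 3.5 2.8 1.2
  endloop
 endfacet
 facet normal -0.989 0.126 -0.078
  outer loop
   vertex 1.5 4.9 2.3
   vertex 1.0 1.6 3.3
   vertex 1.1 3.8 5.6
  endloop
 endfacet
 facet normal -0.503 0.836 0.218
  outer loop
   vertex 1.5 4.9 2.3
   vertex 1.1 3.8 5.6
   vertex 3.4 5.6 4.0
  endloop
 endfacet
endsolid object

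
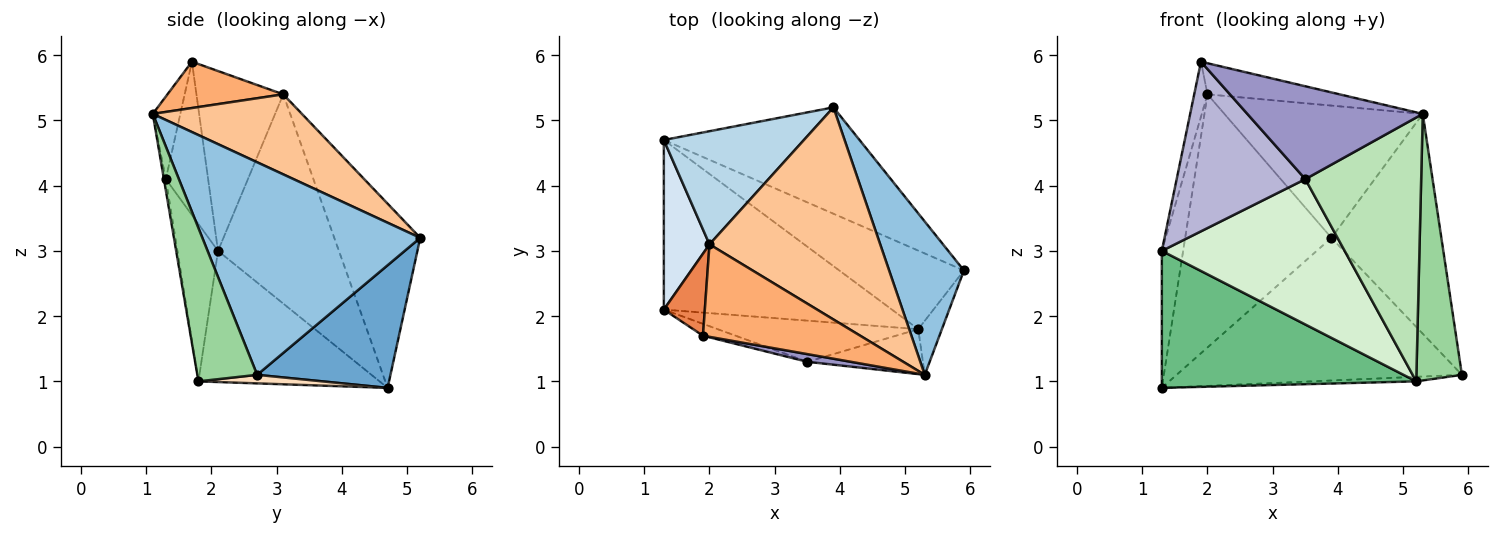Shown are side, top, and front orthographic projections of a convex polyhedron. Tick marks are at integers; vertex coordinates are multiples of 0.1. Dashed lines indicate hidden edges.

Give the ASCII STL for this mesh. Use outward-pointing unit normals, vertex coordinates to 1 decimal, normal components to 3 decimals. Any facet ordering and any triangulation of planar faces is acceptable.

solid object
 facet normal 0.351 0.751 -0.560
  outer loop
   vertex 3.9 5.2 3.2
   vertex 5.9 2.7 1.1
   vertex 1.3 4.7 0.9
  endloop
 endfacet
 facet normal 0.852 0.430 0.300
  outer loop
   vertex 5.3 1.1 5.1
   vertex 5.9 2.7 1.1
   vertex 3.9 5.2 3.2
  endloop
 endfacet
 facet normal -0.473 0.804 0.360
  outer loop
   vertex 2.0 3.1 5.4
   vertex 3.9 5.2 3.2
   vertex 1.3 4.7 0.9
  endloop
 endfacet
 facet normal -0.963 0.170 0.210
  outer loop
   vertex 2.0 3.1 5.4
   vertex 1.3 4.7 0.9
   vertex 1.3 2.1 3.0
  endloop
 endfacet
 facet normal -0.964 0.147 0.220
  outer loop
   vertex 2.0 3.1 5.4
   vertex 1.3 2.1 3.0
   vertex 1.9 1.7 5.9
  endloop
 endfacet
 facet normal 0.269 0.307 0.913
  outer loop
   vertex 2.0 3.1 5.4
   vertex 1.9 1.7 5.9
   vertex 5.3 1.1 5.1
  endloop
 endfacet
 facet normal 0.370 0.492 0.788
  outer loop
   vertex 2.0 3.1 5.4
   vertex 5.3 1.1 5.1
   vertex 3.9 5.2 3.2
  endloop
 endfacet
 facet normal 0.068 0.058 -0.996
  outer loop
   vertex 5.2 1.8 1.0
   vertex 1.3 4.7 0.9
   vertex 5.9 2.7 1.1
  endloop
 endfacet
 facet normal -0.408 -0.574 -0.710
  outer loop
   vertex 5.2 1.8 1.0
   vertex 1.3 2.1 3.0
   vertex 1.3 4.7 0.9
  endloop
 endfacet
 facet normal 0.790 -0.601 -0.122
  outer loop
   vertex 5.2 1.8 1.0
   vertex 5.9 2.7 1.1
   vertex 5.3 1.1 5.1
  endloop
 endfacet
 facet normal -0.016 -0.986 -0.168
  outer loop
   vertex 3.5 1.3 4.1
   vertex 5.2 1.8 1.0
   vertex 5.3 1.1 5.1
  endloop
 endfacet
 facet normal -0.209 -0.941 -0.266
  outer loop
   vertex 3.5 1.3 4.1
   vertex 1.3 2.1 3.0
   vertex 5.2 1.8 1.0
  endloop
 endfacet
 facet normal -0.155 -0.985 0.081
  outer loop
   vertex 3.5 1.3 4.1
   vertex 5.3 1.1 5.1
   vertex 1.9 1.7 5.9
  endloop
 endfacet
 facet normal -0.312 -0.948 -0.066
  outer loop
   vertex 3.5 1.3 4.1
   vertex 1.9 1.7 5.9
   vertex 1.3 2.1 3.0
  endloop
 endfacet
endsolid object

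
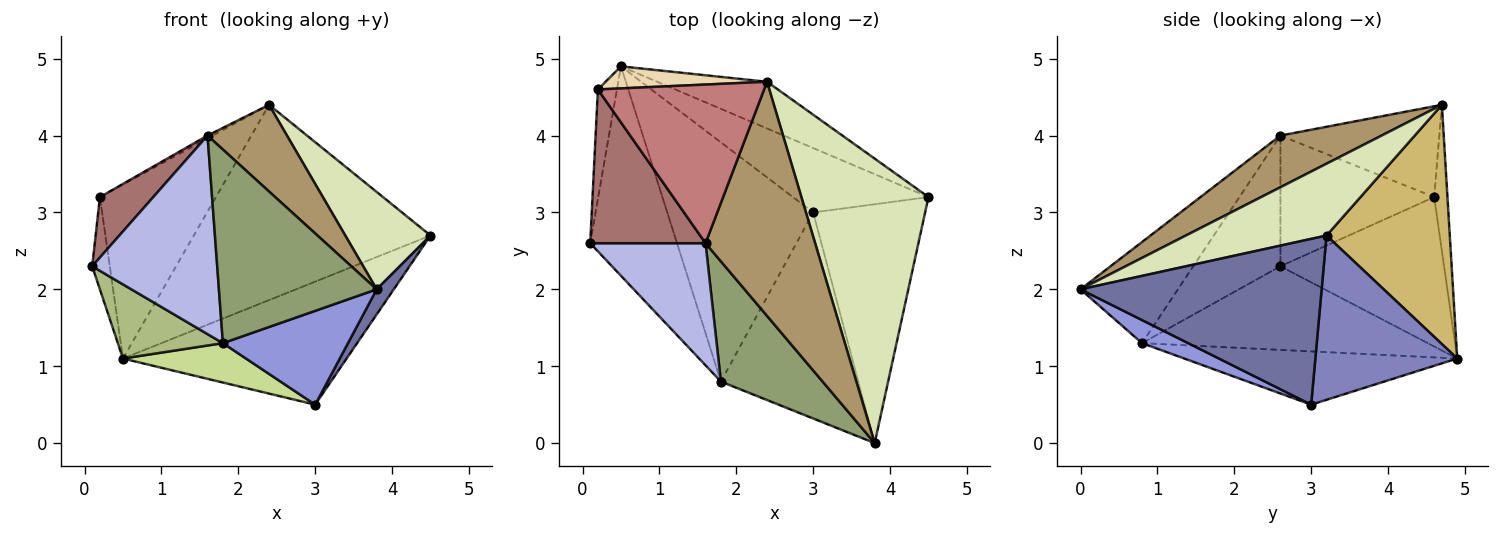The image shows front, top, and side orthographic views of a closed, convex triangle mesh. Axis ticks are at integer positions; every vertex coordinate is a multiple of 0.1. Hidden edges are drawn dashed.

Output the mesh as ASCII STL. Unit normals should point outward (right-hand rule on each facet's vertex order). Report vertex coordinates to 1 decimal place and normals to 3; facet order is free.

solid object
 facet normal 0.827 -0.059 -0.559
  outer loop
   vertex 3.0 3.0 0.5
   vertex 4.5 3.2 2.7
   vertex 3.8 0.0 2.0
  endloop
 endfacet
 facet normal 0.490 0.772 -0.404
  outer loop
   vertex 0.5 4.9 1.1
   vertex 4.5 3.2 2.7
   vertex 3.0 3.0 0.5
  endloop
 endfacet
 facet normal 0.151 -0.410 -0.900
  outer loop
   vertex 1.8 0.8 1.3
   vertex 3.0 3.0 0.5
   vertex 3.8 0.0 2.0
  endloop
 endfacet
 facet normal -0.511 -0.732 0.450
  outer loop
   vertex 1.8 0.8 1.3
   vertex 1.6 2.6 4.0
   vertex 0.1 2.6 2.3
  endloop
 endfacet
 facet normal -0.464 -0.752 0.467
  outer loop
   vertex 1.8 0.8 1.3
   vertex 3.8 0.0 2.0
   vertex 1.6 2.6 4.0
  endloop
 endfacet
 facet normal -0.672 -0.247 -0.698
  outer loop
   vertex 1.8 0.8 1.3
   vertex 0.1 2.6 2.3
   vertex 0.5 4.9 1.1
  endloop
 endfacet
 facet normal -0.339 -0.153 -0.928
  outer loop
   vertex 1.8 0.8 1.3
   vertex 0.5 4.9 1.1
   vertex 3.0 3.0 0.5
  endloop
 endfacet
 facet normal 0.471 -0.286 0.834
  outer loop
   vertex 2.4 4.7 4.4
   vertex 3.8 0.0 2.0
   vertex 4.5 3.2 2.7
  endloop
 endfacet
 facet normal 0.405 -0.317 0.858
  outer loop
   vertex 2.4 4.7 4.4
   vertex 1.6 2.6 4.0
   vertex 3.8 0.0 2.0
  endloop
 endfacet
 facet normal 0.452 0.868 -0.208
  outer loop
   vertex 2.4 4.7 4.4
   vertex 4.5 3.2 2.7
   vertex 0.5 4.9 1.1
  endloop
 endfacet
 facet normal -0.986 0.106 -0.126
  outer loop
   vertex 0.2 4.6 3.2
   vertex 0.5 4.9 1.1
   vertex 0.1 2.6 2.3
  endloop
 endfacet
 facet normal -0.113 0.986 0.125
  outer loop
   vertex 0.2 4.6 3.2
   vertex 2.4 4.7 4.4
   vertex 0.5 4.9 1.1
  endloop
 endfacet
 facet normal -0.726 -0.252 0.640
  outer loop
   vertex 0.2 4.6 3.2
   vertex 0.1 2.6 2.3
   vertex 1.6 2.6 4.0
  endloop
 endfacet
 facet normal -0.479 0.015 0.877
  outer loop
   vertex 0.2 4.6 3.2
   vertex 1.6 2.6 4.0
   vertex 2.4 4.7 4.4
  endloop
 endfacet
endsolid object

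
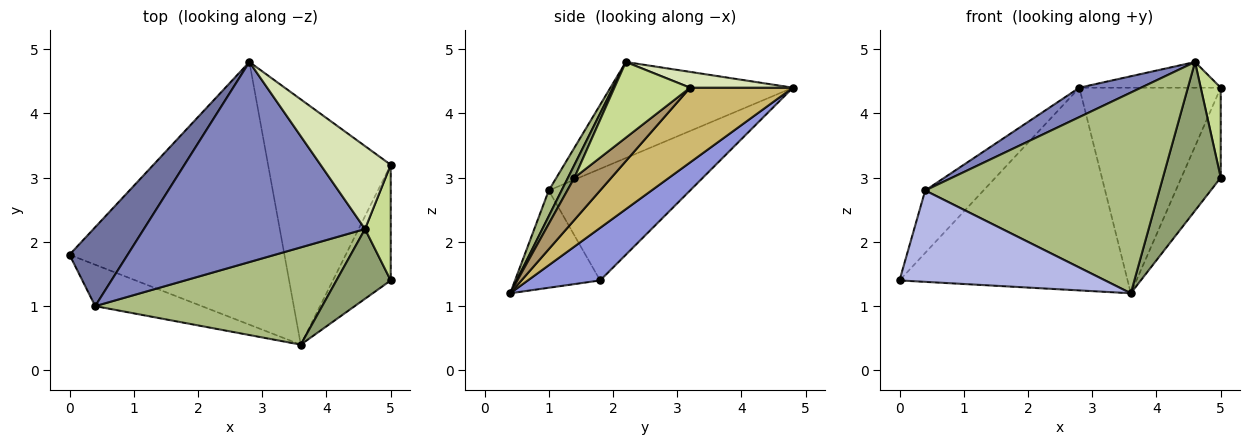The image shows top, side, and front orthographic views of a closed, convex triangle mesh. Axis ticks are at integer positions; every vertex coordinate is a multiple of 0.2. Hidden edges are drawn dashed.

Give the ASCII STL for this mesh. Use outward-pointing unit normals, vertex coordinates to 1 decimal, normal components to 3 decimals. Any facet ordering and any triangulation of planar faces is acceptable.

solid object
 facet normal -0.833 0.343 0.434
  outer loop
   vertex 0.4 1.0 2.8
   vertex 2.8 4.8 4.4
   vertex 0.0 1.8 1.4
  endloop
 endfacet
 facet normal -0.395 -0.133 0.909
  outer loop
   vertex 0.4 1.0 2.8
   vertex 4.6 2.2 4.8
   vertex 2.8 4.8 4.4
  endloop
 endfacet
 facet normal 0.190 0.600 -0.777
  outer loop
   vertex 3.6 0.4 1.2
   vertex 0.0 1.8 1.4
   vertex 2.8 4.8 4.4
  endloop
 endfacet
 facet normal -0.353 -0.852 -0.386
  outer loop
   vertex 3.6 0.4 1.2
   vertex 0.4 1.0 2.8
   vertex 0.0 1.8 1.4
  endloop
 endfacet
 facet normal 0.100 -0.901 0.423
  outer loop
   vertex 3.6 0.4 1.2
   vertex 5.0 1.4 3.0
   vertex 4.6 2.2 4.8
  endloop
 endfacet
 facet normal 0.049 -0.899 0.436
  outer loop
   vertex 3.6 0.4 1.2
   vertex 4.6 2.2 4.8
   vertex 0.4 1.0 2.8
  endloop
 endfacet
 facet normal 0.919 -0.243 0.312
  outer loop
   vertex 5.0 3.2 4.4
   vertex 4.6 2.2 4.8
   vertex 5.0 1.4 3.0
  endloop
 endfacet
 facet normal 0.210 0.289 0.934
  outer loop
   vertex 5.0 3.2 4.4
   vertex 2.8 4.8 4.4
   vertex 4.6 2.2 4.8
  endloop
 endfacet
 facet normal 0.499 0.532 -0.684
  outer loop
   vertex 5.0 3.2 4.4
   vertex 5.0 1.4 3.0
   vertex 3.6 0.4 1.2
  endloop
 endfacet
 facet normal 0.423 0.582 -0.694
  outer loop
   vertex 5.0 3.2 4.4
   vertex 3.6 0.4 1.2
   vertex 2.8 4.8 4.4
  endloop
 endfacet
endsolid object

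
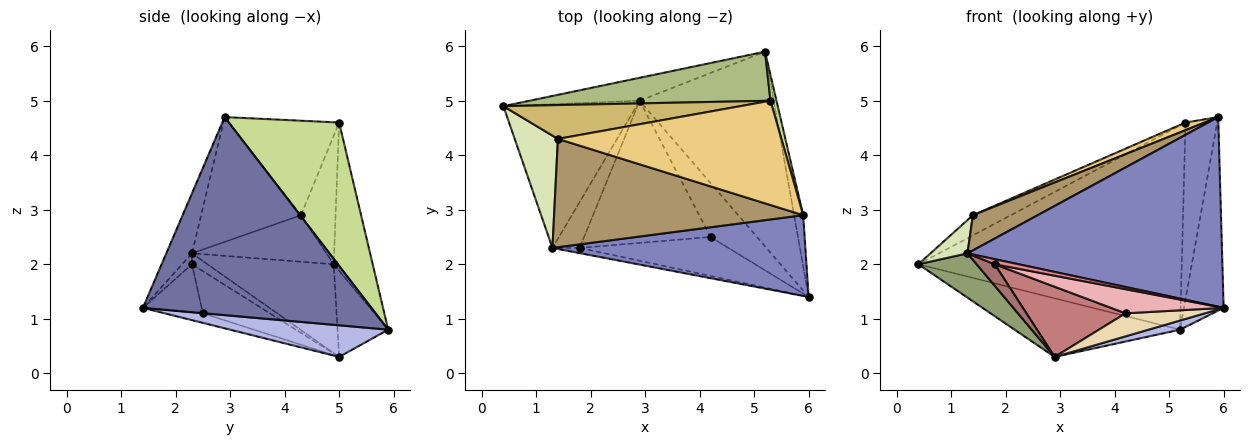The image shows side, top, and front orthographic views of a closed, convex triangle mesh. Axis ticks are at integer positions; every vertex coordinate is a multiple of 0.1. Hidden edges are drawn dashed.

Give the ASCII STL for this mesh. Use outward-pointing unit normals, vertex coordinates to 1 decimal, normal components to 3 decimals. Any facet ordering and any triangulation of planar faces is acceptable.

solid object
 facet normal 0.984 0.171 -0.045
  outer loop
   vertex 5.9 2.9 4.7
   vertex 6.0 1.4 1.2
   vertex 5.2 5.9 0.8
  endloop
 endfacet
 facet normal -0.092 -0.916 0.390
  outer loop
   vertex 1.3 2.3 2.2
   vertex 6.0 1.4 1.2
   vertex 5.9 2.9 4.7
  endloop
 endfacet
 facet normal -0.274 0.895 -0.351
  outer loop
   vertex 2.9 5.0 0.3
   vertex 0.4 4.9 2.0
   vertex 5.2 5.9 0.8
  endloop
 endfacet
 facet normal 0.229 -0.046 -0.972
  outer loop
   vertex 2.9 5.0 0.3
   vertex 5.2 5.9 0.8
   vertex 6.0 1.4 1.2
  endloop
 endfacet
 facet normal -0.538 -0.248 -0.806
  outer loop
   vertex 2.9 5.0 0.3
   vertex 1.3 2.3 2.2
   vertex 0.4 4.9 2.0
  endloop
 endfacet
 facet normal -0.143 0.962 0.232
  outer loop
   vertex 5.3 5.0 4.6
   vertex 5.2 5.9 0.8
   vertex 0.4 4.9 2.0
  endloop
 endfacet
 facet normal 0.960 0.276 0.040
  outer loop
   vertex 5.3 5.0 4.6
   vertex 5.9 2.9 4.7
   vertex 5.2 5.9 0.8
  endloop
 endfacet
 facet normal -0.719 -0.197 0.667
  outer loop
   vertex 1.4 4.3 2.9
   vertex 0.4 4.9 2.0
   vertex 1.3 2.3 2.2
  endloop
 endfacet
 facet normal -0.430 -0.279 0.859
  outer loop
   vertex 1.4 4.3 2.9
   vertex 1.3 2.3 2.2
   vertex 5.9 2.9 4.7
  endloop
 endfacet
 facet normal -0.423 0.464 0.779
  outer loop
   vertex 1.4 4.3 2.9
   vertex 5.3 5.0 4.6
   vertex 0.4 4.9 2.0
  endloop
 endfacet
 facet normal -0.389 -0.067 0.919
  outer loop
   vertex 1.4 4.3 2.9
   vertex 5.9 2.9 4.7
   vertex 5.3 5.0 4.6
  endloop
 endfacet
 facet normal -0.185 -0.386 -0.904
  outer loop
   vertex 4.2 2.5 1.1
   vertex 2.9 5.0 0.3
   vertex 6.0 1.4 1.2
  endloop
 endfacet
 facet normal -0.341 -0.398 -0.852
  outer loop
   vertex 1.8 2.3 2.0
   vertex 1.3 2.3 2.2
   vertex 2.9 5.0 0.3
  endloop
 endfacet
 facet normal -0.287 -0.424 -0.859
  outer loop
   vertex 1.8 2.3 2.0
   vertex 2.9 5.0 0.3
   vertex 4.2 2.5 1.1
  endloop
 endfacet
 facet normal -0.275 -0.672 -0.687
  outer loop
   vertex 1.8 2.3 2.0
   vertex 6.0 1.4 1.2
   vertex 1.3 2.3 2.2
  endloop
 endfacet
 facet normal -0.265 -0.508 -0.820
  outer loop
   vertex 1.8 2.3 2.0
   vertex 4.2 2.5 1.1
   vertex 6.0 1.4 1.2
  endloop
 endfacet
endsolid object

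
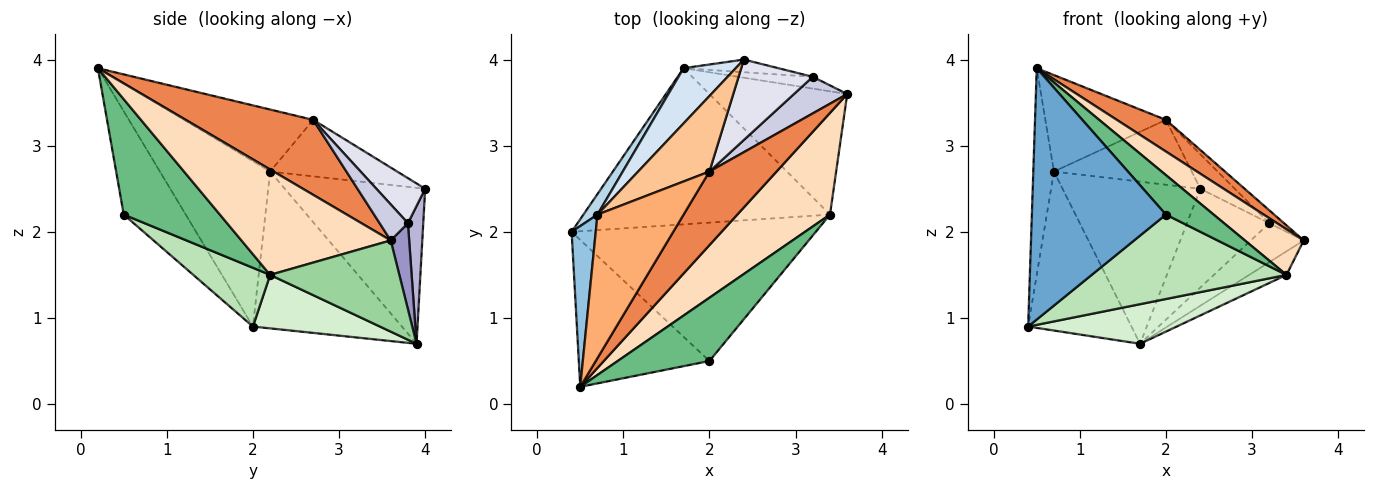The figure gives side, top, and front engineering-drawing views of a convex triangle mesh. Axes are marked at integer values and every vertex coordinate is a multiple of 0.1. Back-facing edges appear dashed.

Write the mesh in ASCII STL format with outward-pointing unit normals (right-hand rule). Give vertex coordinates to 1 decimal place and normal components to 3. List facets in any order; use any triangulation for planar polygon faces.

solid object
 facet normal -0.371 -0.802 -0.469
  outer loop
   vertex 2.0 0.5 2.2
   vertex 0.5 0.2 3.9
   vertex 0.4 2.0 0.9
  endloop
 endfacet
 facet normal -0.973 0.182 0.142
  outer loop
   vertex 0.7 2.2 2.7
   vertex 0.4 2.0 0.9
   vertex 0.5 0.2 3.9
  endloop
 endfacet
 facet normal -0.819 0.568 0.073
  outer loop
   vertex 0.7 2.2 2.7
   vertex 1.7 3.9 0.7
   vertex 0.4 2.0 0.9
  endloop
 endfacet
 facet normal -0.694 0.681 0.232
  outer loop
   vertex 0.7 2.2 2.7
   vertex 2.4 4.0 2.5
   vertex 1.7 3.9 0.7
  endloop
 endfacet
 facet normal 0.716 -0.276 0.641
  outer loop
   vertex 2.0 2.7 3.3
   vertex 0.5 0.2 3.9
   vertex 3.6 3.6 1.9
  endloop
 endfacet
 facet normal -0.513 0.479 0.712
  outer loop
   vertex 2.0 2.7 3.3
   vertex 0.7 2.2 2.7
   vertex 0.5 0.2 3.9
  endloop
 endfacet
 facet normal -0.515 0.559 0.650
  outer loop
   vertex 2.0 2.7 3.3
   vertex 2.4 4.0 2.5
   vertex 0.7 2.2 2.7
  endloop
 endfacet
 facet normal 0.720 -0.284 0.633
  outer loop
   vertex 3.4 2.2 1.5
   vertex 3.6 3.6 1.9
   vertex 0.5 0.2 3.9
  endloop
 endfacet
 facet normal 0.730 -0.362 0.580
  outer loop
   vertex 3.4 2.2 1.5
   vertex 0.5 0.2 3.9
   vertex 2.0 0.5 2.2
  endloop
 endfacet
 facet normal 0.545 0.157 -0.824
  outer loop
   vertex 3.4 2.2 1.5
   vertex 1.7 3.9 0.7
   vertex 3.6 3.6 1.9
  endloop
 endfacet
 facet normal 0.201 -0.510 -0.836
  outer loop
   vertex 3.4 2.2 1.5
   vertex 2.0 0.5 2.2
   vertex 0.4 2.0 0.9
  endloop
 endfacet
 facet normal 0.206 -0.241 -0.949
  outer loop
   vertex 3.4 2.2 1.5
   vertex 0.4 2.0 0.9
   vertex 1.7 3.9 0.7
  endloop
 endfacet
 facet normal 0.317 0.908 -0.274
  outer loop
   vertex 3.2 3.8 2.1
   vertex 3.6 3.6 1.9
   vertex 1.7 3.9 0.7
  endloop
 endfacet
 facet normal 0.181 0.975 -0.125
  outer loop
   vertex 3.2 3.8 2.1
   vertex 1.7 3.9 0.7
   vertex 2.4 4.0 2.5
  endloop
 endfacet
 facet normal 0.538 0.281 0.795
  outer loop
   vertex 3.2 3.8 2.1
   vertex 2.0 2.7 3.3
   vertex 3.6 3.6 1.9
  endloop
 endfacet
 facet normal 0.487 0.344 0.803
  outer loop
   vertex 3.2 3.8 2.1
   vertex 2.4 4.0 2.5
   vertex 2.0 2.7 3.3
  endloop
 endfacet
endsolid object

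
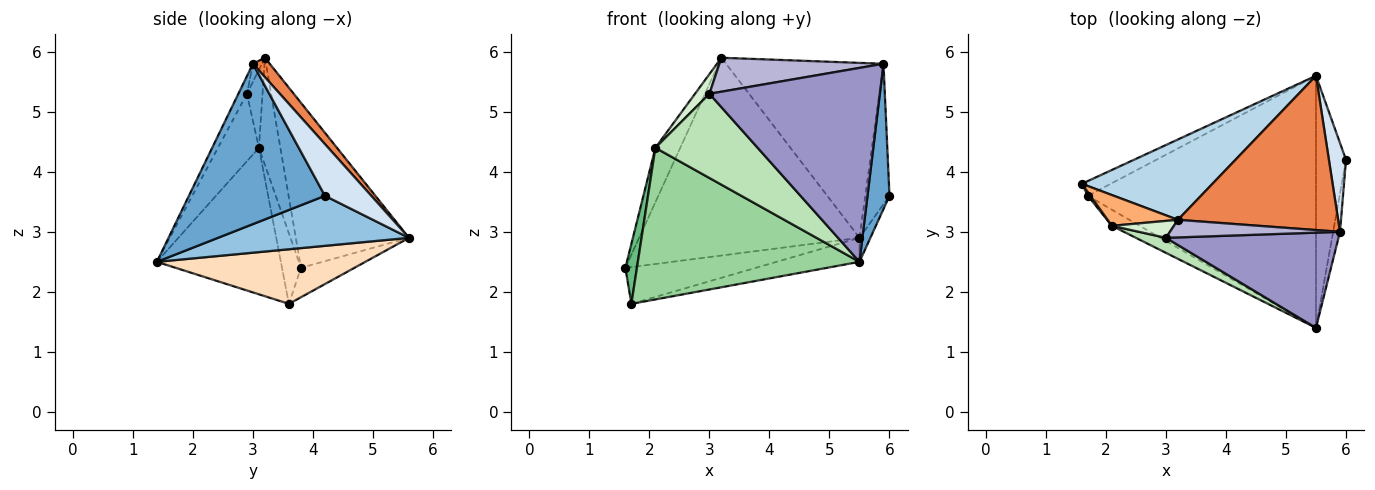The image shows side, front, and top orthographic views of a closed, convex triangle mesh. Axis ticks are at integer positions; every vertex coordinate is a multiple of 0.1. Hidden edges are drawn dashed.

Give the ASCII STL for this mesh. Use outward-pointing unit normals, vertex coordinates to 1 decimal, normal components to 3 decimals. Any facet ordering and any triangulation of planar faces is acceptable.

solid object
 facet normal 0.986 -0.160 -0.042
  outer loop
   vertex 5.9 3.0 5.8
   vertex 5.5 1.4 2.5
   vertex 6.0 4.2 3.6
  endloop
 endfacet
 facet normal 0.856 0.049 -0.514
  outer loop
   vertex 5.5 5.6 2.9
   vertex 6.0 4.2 3.6
   vertex 5.5 1.4 2.5
  endloop
 endfacet
 facet normal -0.430 0.837 0.340
  outer loop
   vertex 5.5 5.6 2.9
   vertex 1.6 3.8 2.4
   vertex 3.2 3.2 5.9
  endloop
 endfacet
 facet normal 0.851 0.444 0.281
  outer loop
   vertex 5.5 5.6 2.9
   vertex 5.9 3.0 5.8
   vertex 6.0 4.2 3.6
  endloop
 endfacet
 facet normal 0.080 0.748 0.659
  outer loop
   vertex 5.5 5.6 2.9
   vertex 3.2 3.2 5.9
   vertex 5.9 3.0 5.8
  endloop
 endfacet
 facet normal -0.600 0.696 0.394
  outer loop
   vertex 2.1 3.1 4.4
   vertex 3.2 3.2 5.9
   vertex 1.6 3.8 2.4
  endloop
 endfacet
 facet normal -0.356 0.867 -0.348
  outer loop
   vertex 1.7 3.6 1.8
   vertex 1.6 3.8 2.4
   vertex 5.5 5.6 2.9
  endloop
 endfacet
 facet normal 0.232 0.092 -0.968
  outer loop
   vertex 1.7 3.6 1.8
   vertex 5.5 5.6 2.9
   vertex 5.5 1.4 2.5
  endloop
 endfacet
 facet normal -0.853 -0.520 0.031
  outer loop
   vertex 1.7 3.6 1.8
   vertex 2.1 3.1 4.4
   vertex 1.6 3.8 2.4
  endloop
 endfacet
 facet normal -0.486 -0.869 -0.092
  outer loop
   vertex 1.7 3.6 1.8
   vertex 5.5 1.4 2.5
   vertex 2.1 3.1 4.4
  endloop
 endfacet
 facet normal -0.367 -0.916 0.163
  outer loop
   vertex 3.0 2.9 5.3
   vertex 2.1 3.1 4.4
   vertex 5.5 1.4 2.5
  endloop
 endfacet
 facet normal -0.635 -0.586 0.504
  outer loop
   vertex 3.0 2.9 5.3
   vertex 3.2 3.2 5.9
   vertex 2.1 3.1 4.4
  endloop
 endfacet
 facet normal -0.045 -0.897 0.440
  outer loop
   vertex 3.0 2.9 5.3
   vertex 5.5 1.4 2.5
   vertex 5.9 3.0 5.8
  endloop
 endfacet
 facet normal -0.049 -0.887 0.460
  outer loop
   vertex 3.0 2.9 5.3
   vertex 5.9 3.0 5.8
   vertex 3.2 3.2 5.9
  endloop
 endfacet
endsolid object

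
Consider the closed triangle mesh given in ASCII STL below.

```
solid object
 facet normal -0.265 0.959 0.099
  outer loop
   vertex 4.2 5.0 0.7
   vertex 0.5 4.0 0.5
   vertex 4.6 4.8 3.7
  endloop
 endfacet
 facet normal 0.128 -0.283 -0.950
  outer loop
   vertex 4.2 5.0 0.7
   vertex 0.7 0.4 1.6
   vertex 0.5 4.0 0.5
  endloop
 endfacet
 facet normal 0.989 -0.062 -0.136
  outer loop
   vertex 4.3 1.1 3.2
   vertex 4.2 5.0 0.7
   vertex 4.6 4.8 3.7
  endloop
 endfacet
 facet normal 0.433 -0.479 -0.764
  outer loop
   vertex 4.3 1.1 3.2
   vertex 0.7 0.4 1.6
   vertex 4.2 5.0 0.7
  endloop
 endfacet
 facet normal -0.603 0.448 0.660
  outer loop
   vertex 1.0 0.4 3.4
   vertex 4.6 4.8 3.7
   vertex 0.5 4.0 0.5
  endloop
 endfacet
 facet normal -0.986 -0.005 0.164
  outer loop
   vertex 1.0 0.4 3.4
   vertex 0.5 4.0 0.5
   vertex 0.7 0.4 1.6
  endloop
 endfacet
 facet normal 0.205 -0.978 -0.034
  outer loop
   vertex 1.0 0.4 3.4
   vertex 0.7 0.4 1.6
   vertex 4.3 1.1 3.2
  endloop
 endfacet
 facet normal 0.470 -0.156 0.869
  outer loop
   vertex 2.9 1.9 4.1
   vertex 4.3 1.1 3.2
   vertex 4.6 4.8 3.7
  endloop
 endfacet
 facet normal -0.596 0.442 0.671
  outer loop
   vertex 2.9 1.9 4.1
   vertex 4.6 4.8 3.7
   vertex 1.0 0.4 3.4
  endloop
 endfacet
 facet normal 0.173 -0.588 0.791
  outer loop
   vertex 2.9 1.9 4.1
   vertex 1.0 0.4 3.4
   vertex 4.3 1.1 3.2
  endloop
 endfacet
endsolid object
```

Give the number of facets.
10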